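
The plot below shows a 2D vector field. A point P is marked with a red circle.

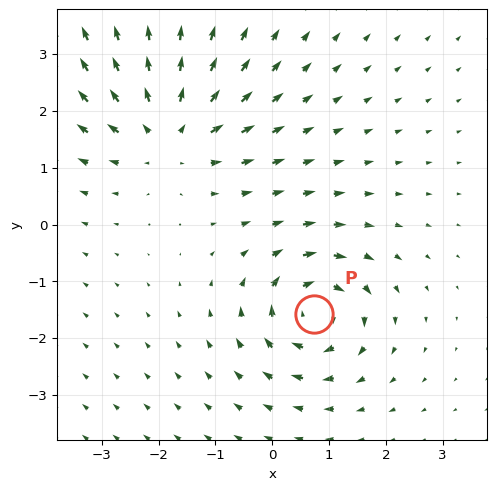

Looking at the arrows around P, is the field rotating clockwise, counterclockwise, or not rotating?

Near P at (0.7, -1.6) the arrows circulate clockwise. The curl (z-component) there is about -6; negative curl means clockwise rotation.

clockwise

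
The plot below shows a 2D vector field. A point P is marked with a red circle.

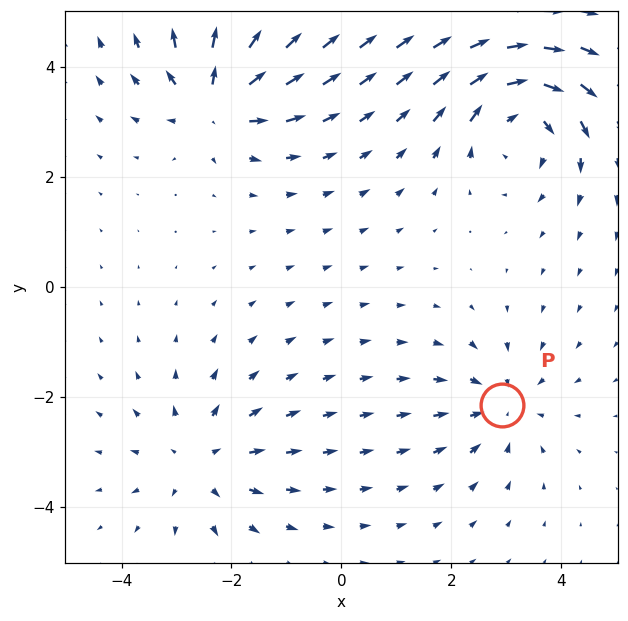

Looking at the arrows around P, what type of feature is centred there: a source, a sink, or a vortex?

At P (2.9, -2.2) the arrows converge inward. Divergence about -3, curl ≈0 — negative divergence with near-zero curl is a sink.

sink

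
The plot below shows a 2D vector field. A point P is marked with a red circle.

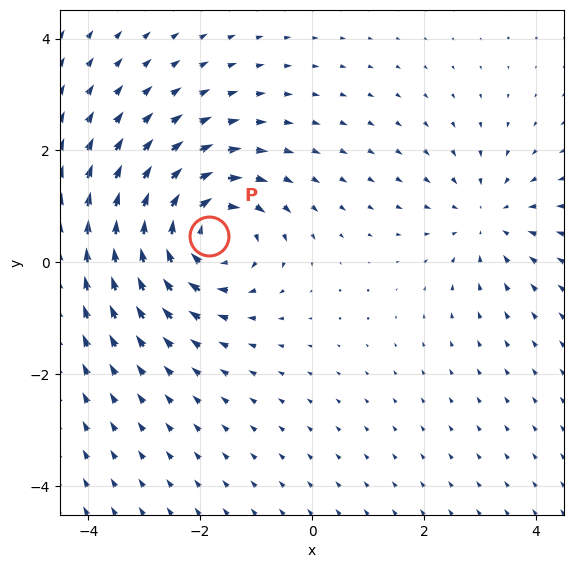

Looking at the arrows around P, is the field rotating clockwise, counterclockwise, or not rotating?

clockwise

Near P at (-1.8, 0.5) the arrows circulate clockwise. The curl (z-component) there is about -4; negative curl means clockwise rotation.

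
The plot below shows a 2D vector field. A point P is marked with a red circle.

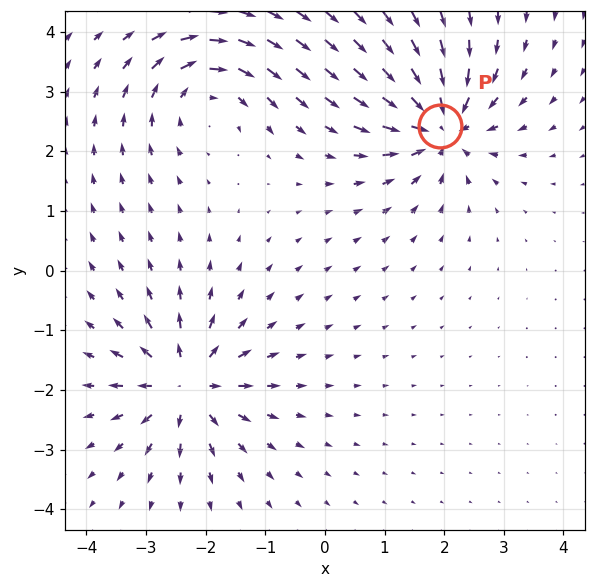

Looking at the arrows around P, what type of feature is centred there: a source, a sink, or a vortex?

At P (1.9, 2.4) the arrows converge inward. Divergence about -6, curl ≈0 — negative divergence with near-zero curl is a sink.

sink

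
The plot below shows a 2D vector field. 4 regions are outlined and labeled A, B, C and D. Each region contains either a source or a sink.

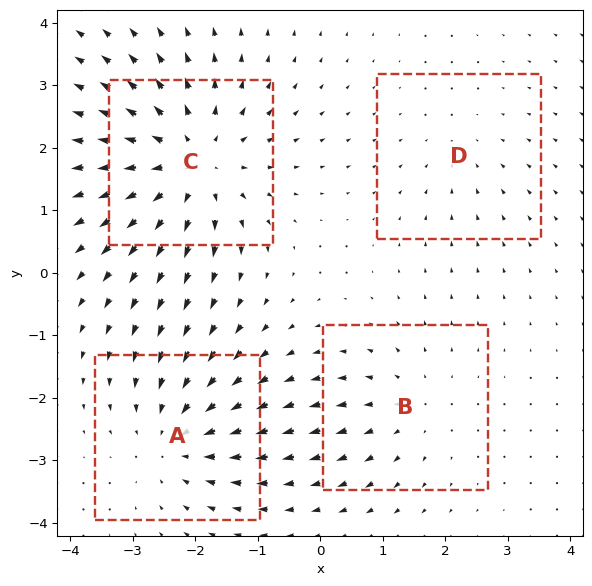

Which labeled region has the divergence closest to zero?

D

Divergence at each region's feature centre — A: about -4, B: about +3, C: about +6, D: about -2. Region D is closest to zero.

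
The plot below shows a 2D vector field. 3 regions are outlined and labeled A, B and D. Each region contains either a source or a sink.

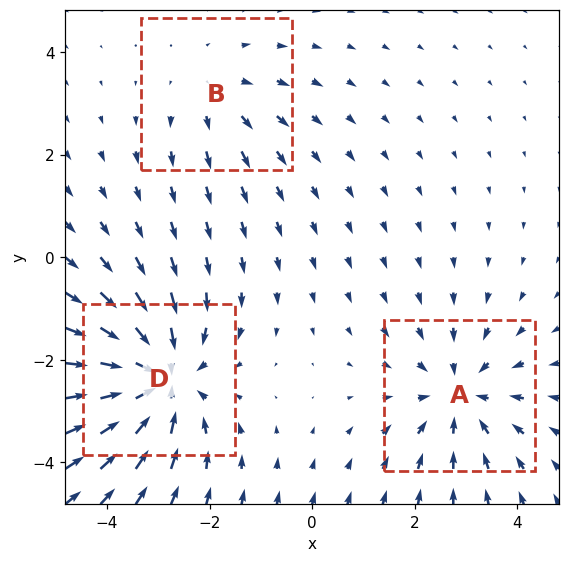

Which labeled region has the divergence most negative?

D

Divergence at each region's feature centre — A: about -3, B: about +2, D: about -4. Region D is most negative.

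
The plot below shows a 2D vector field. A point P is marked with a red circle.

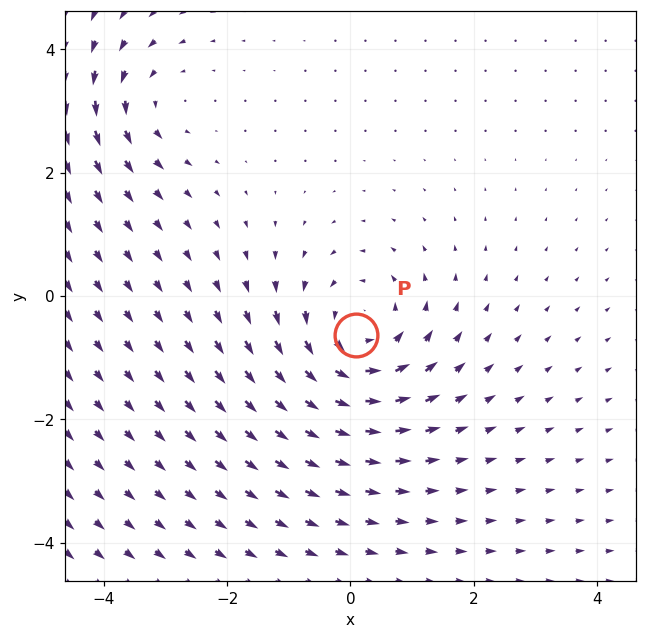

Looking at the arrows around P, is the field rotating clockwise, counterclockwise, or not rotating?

counterclockwise

Near P at (0.1, -0.6) the arrows circulate counterclockwise. The curl (z-component) there is about +4; positive curl means counterclockwise rotation.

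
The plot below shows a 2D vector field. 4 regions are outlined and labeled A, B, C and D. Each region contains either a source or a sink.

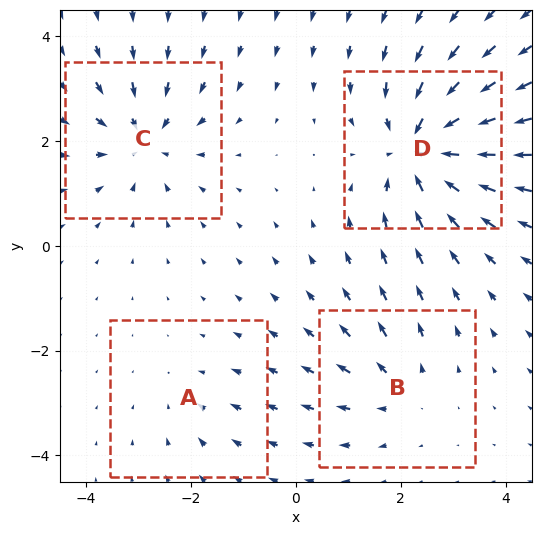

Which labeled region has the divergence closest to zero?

Divergence at each region's feature centre — A: about -2, B: about +3, C: about -5, D: about -7. Region A is closest to zero.

A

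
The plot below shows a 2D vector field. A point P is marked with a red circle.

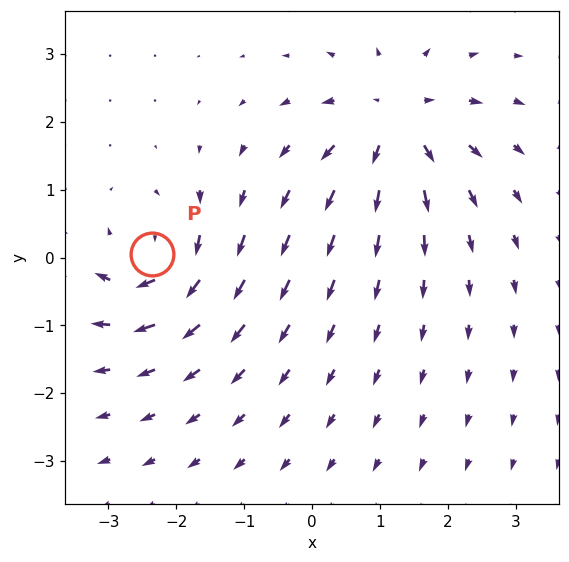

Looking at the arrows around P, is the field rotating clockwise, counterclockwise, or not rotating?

clockwise

Near P at (-2.4, 0.0) the arrows circulate clockwise. The curl (z-component) there is about -4; negative curl means clockwise rotation.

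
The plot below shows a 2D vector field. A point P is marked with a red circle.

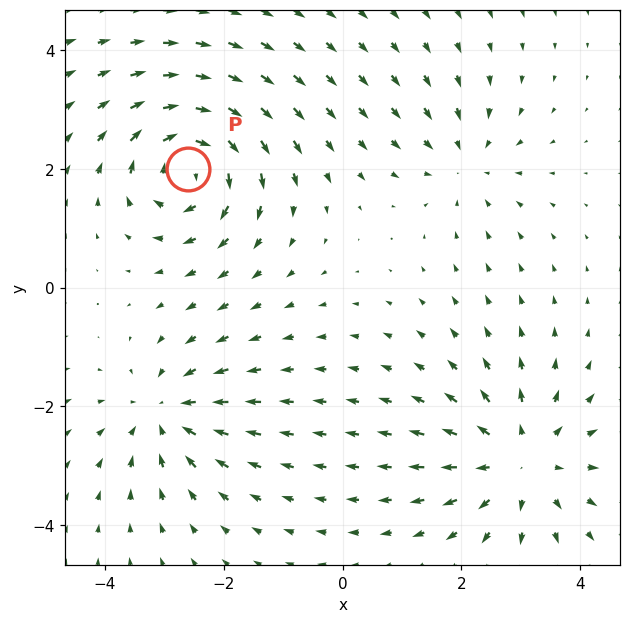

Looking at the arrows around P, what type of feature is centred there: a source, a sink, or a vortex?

vortex

At P (-2.6, 2.0) the arrows circulate clockwise. Divergence ≈0, curl about -7 — near-zero divergence with nonzero curl is a vortex.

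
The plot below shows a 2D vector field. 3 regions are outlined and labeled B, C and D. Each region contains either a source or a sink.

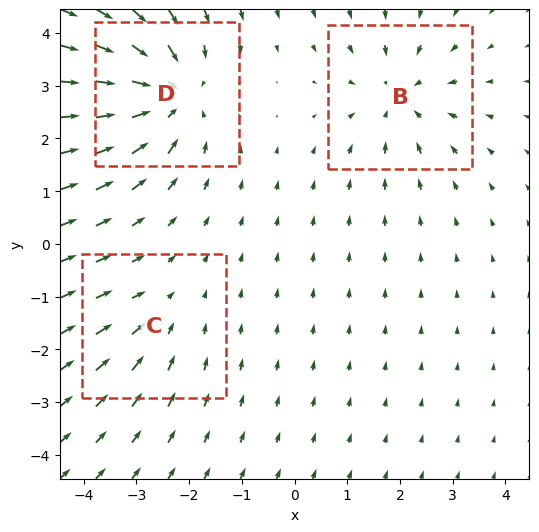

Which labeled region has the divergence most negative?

D

Divergence at each region's feature centre — B: about -3, C: about -2, D: about -5. Region D is most negative.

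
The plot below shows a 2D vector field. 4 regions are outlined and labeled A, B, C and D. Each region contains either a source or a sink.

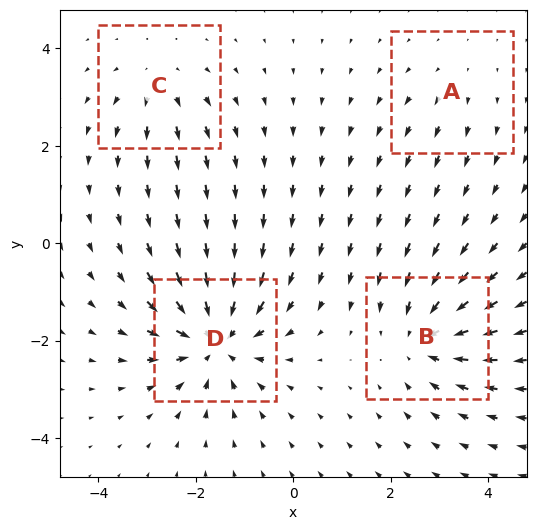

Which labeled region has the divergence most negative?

D

Divergence at each region's feature centre — A: about +2, B: about -5, C: about +3, D: about -7. Region D is most negative.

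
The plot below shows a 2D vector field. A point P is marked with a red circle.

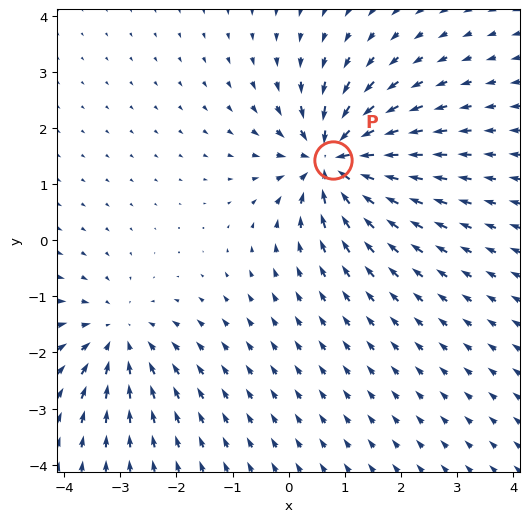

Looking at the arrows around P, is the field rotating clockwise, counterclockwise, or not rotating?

Near P at (0.8, 1.4) the arrows show no circulation. The curl there is ≈0.

not rotating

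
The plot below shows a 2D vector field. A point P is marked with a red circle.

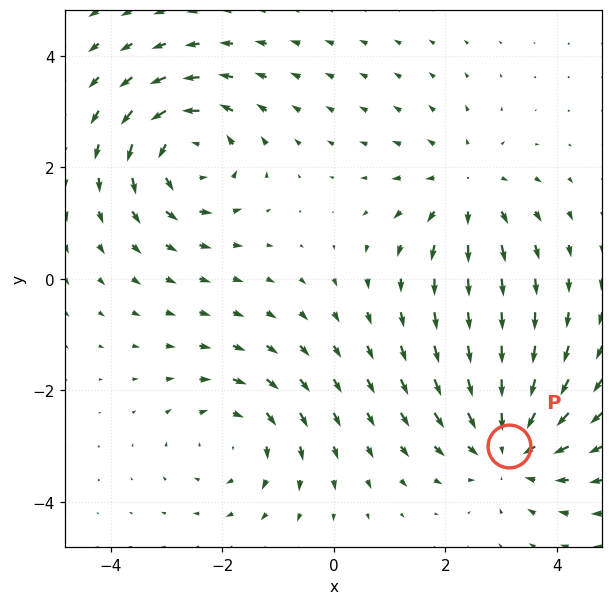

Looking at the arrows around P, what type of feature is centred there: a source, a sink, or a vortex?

At P (3.1, -3.0) the arrows converge inward. Divergence about -4, curl ≈0 — negative divergence with near-zero curl is a sink.

sink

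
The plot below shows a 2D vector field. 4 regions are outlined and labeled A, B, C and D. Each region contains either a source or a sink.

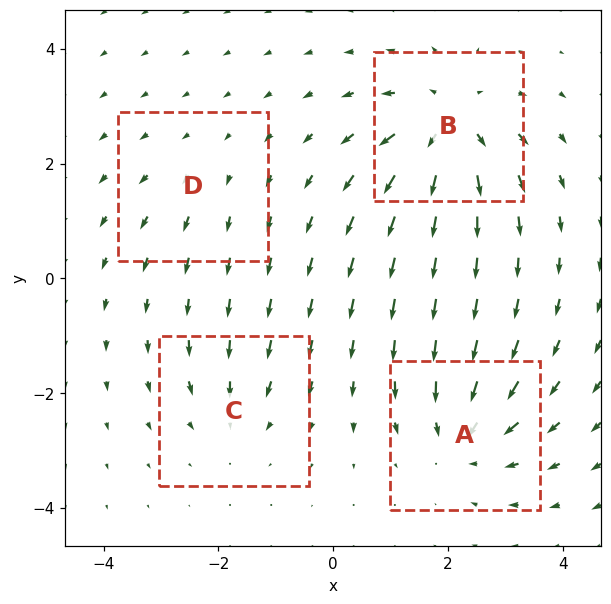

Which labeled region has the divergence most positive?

Divergence at each region's feature centre — A: about -5, B: about +7, C: about -3, D: about +2. Region B is most positive.

B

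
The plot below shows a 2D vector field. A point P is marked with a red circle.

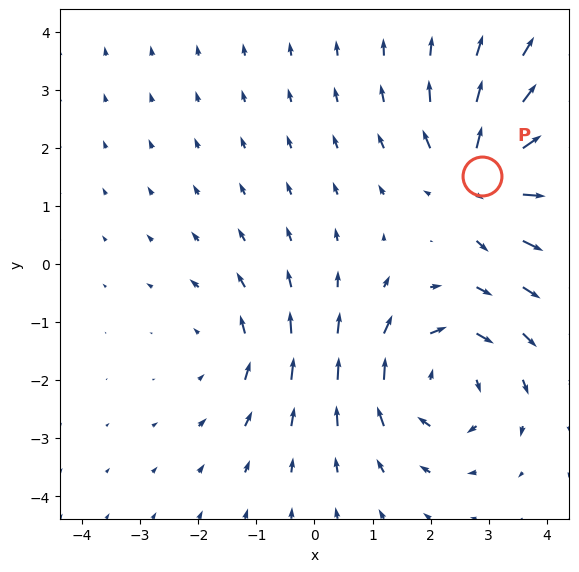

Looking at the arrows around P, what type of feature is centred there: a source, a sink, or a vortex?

At P (2.9, 1.5) the arrows spread outward. Divergence about +5, curl ≈0 — positive divergence with near-zero curl is a source.

source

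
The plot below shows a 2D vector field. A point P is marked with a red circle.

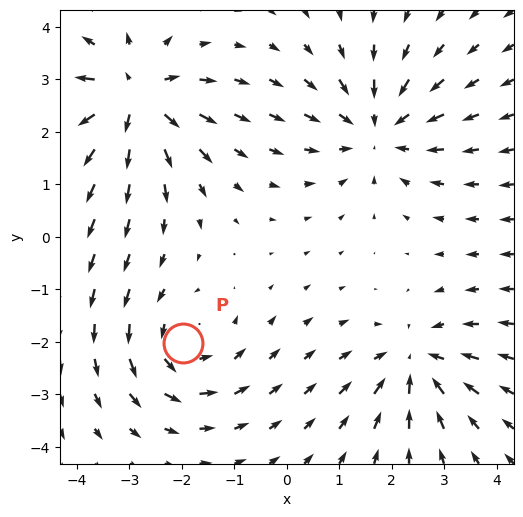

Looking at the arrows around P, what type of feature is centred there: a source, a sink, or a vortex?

At P (-2.0, -2.0) the arrows circulate counterclockwise. Divergence ≈0, curl about +3 — near-zero divergence with nonzero curl is a vortex.

vortex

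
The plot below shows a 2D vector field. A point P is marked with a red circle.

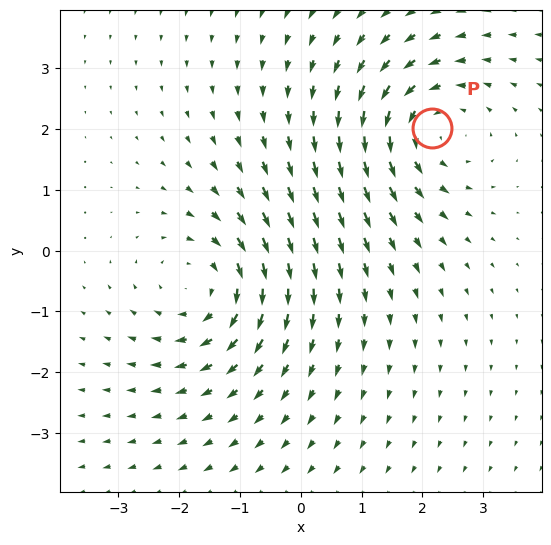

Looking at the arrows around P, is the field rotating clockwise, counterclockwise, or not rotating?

counterclockwise

Near P at (2.2, 2.0) the arrows circulate counterclockwise. The curl (z-component) there is about +3; positive curl means counterclockwise rotation.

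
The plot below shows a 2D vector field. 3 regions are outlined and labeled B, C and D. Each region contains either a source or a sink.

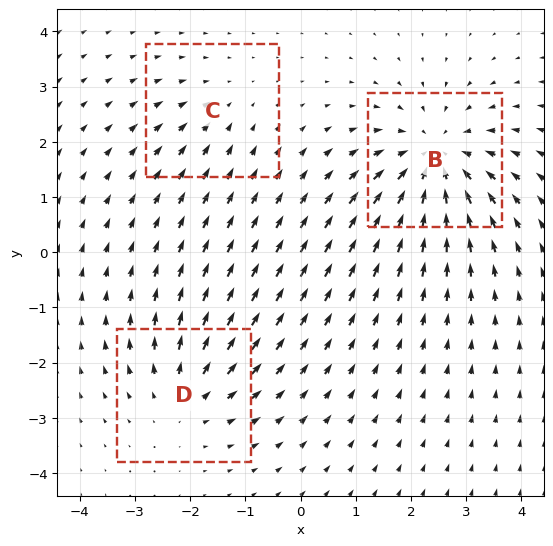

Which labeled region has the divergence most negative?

Divergence at each region's feature centre — B: about -5, C: about -2, D: about +3. Region B is most negative.

B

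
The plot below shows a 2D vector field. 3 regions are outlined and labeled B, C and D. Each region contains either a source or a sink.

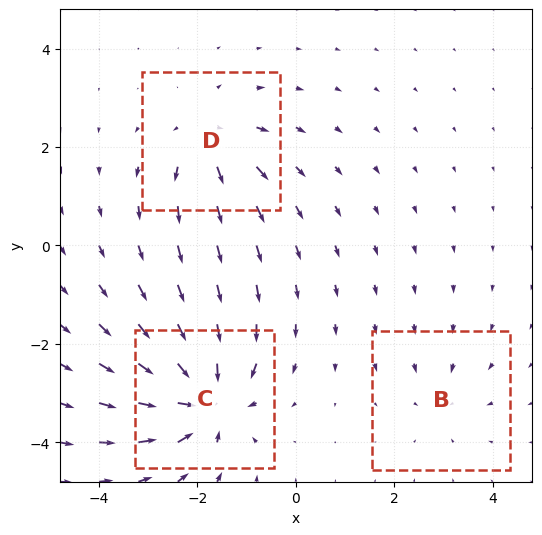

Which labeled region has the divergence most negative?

Divergence at each region's feature centre — B: about -2, C: about -6, D: about +4. Region C is most negative.

C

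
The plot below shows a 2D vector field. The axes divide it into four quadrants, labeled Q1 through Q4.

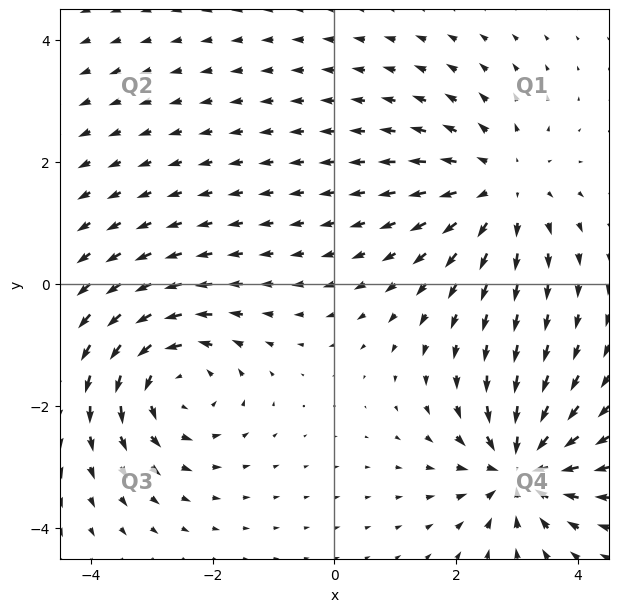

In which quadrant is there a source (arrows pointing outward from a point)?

Q1

The source sits at approximately (2.7, 1.6), which lies in quadrant Q1. The divergence there is about +3, positive as expected for a source.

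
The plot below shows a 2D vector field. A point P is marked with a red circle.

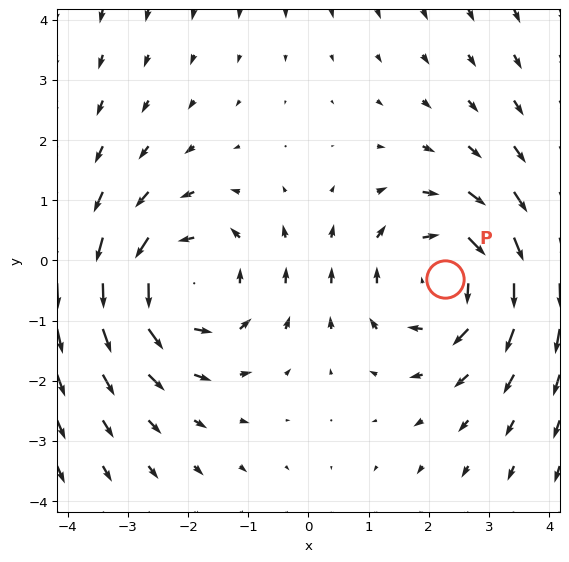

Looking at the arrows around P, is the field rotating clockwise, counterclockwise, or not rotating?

Near P at (2.3, -0.3) the arrows circulate clockwise. The curl (z-component) there is about -3; negative curl means clockwise rotation.

clockwise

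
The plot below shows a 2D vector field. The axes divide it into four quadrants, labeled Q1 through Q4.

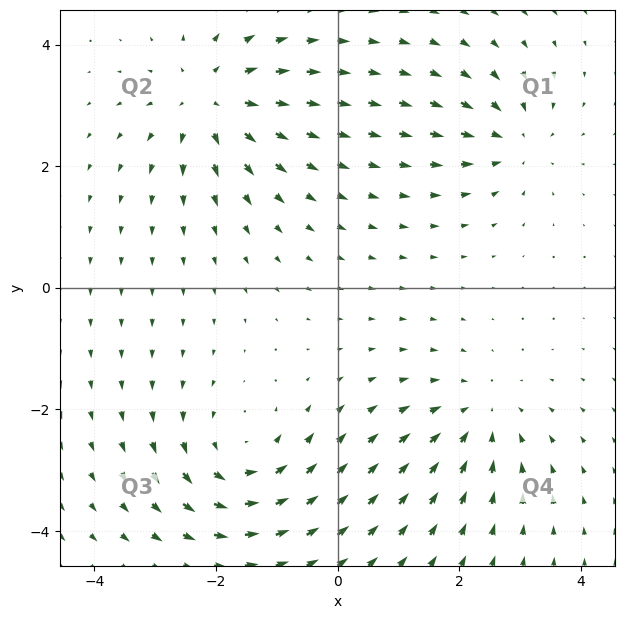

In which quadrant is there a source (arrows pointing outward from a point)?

Q2

The source sits at approximately (-2.1, 3.1), which lies in quadrant Q2. The divergence there is about +5, positive as expected for a source.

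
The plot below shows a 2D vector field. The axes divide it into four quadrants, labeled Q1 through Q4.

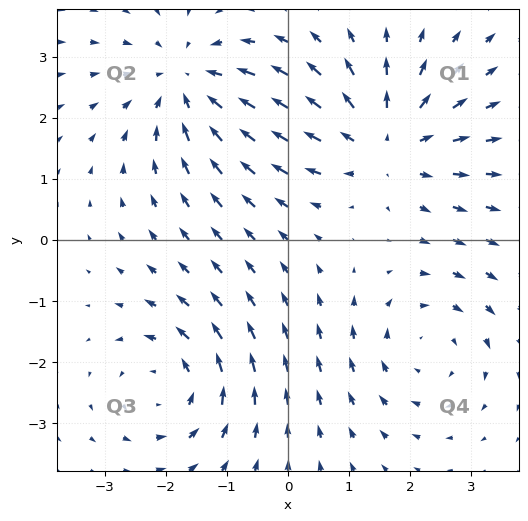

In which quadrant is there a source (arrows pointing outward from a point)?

Q1

The source sits at approximately (1.6, 1.6), which lies in quadrant Q1. The divergence there is about +4, positive as expected for a source.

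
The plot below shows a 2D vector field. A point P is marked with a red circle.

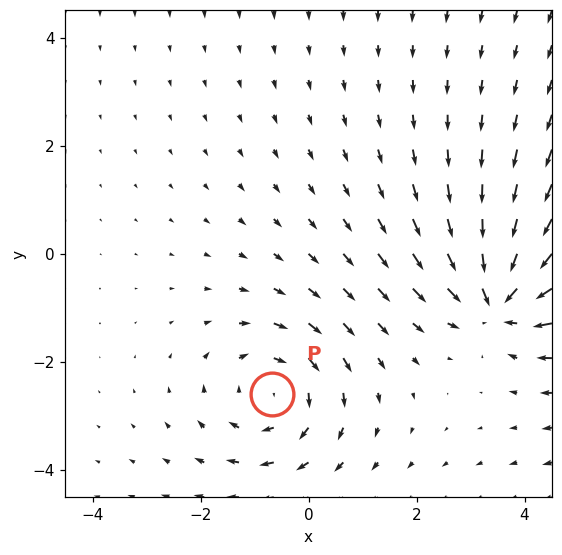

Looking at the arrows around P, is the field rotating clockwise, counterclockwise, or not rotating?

clockwise

Near P at (-0.7, -2.6) the arrows circulate clockwise. The curl (z-component) there is about -4; negative curl means clockwise rotation.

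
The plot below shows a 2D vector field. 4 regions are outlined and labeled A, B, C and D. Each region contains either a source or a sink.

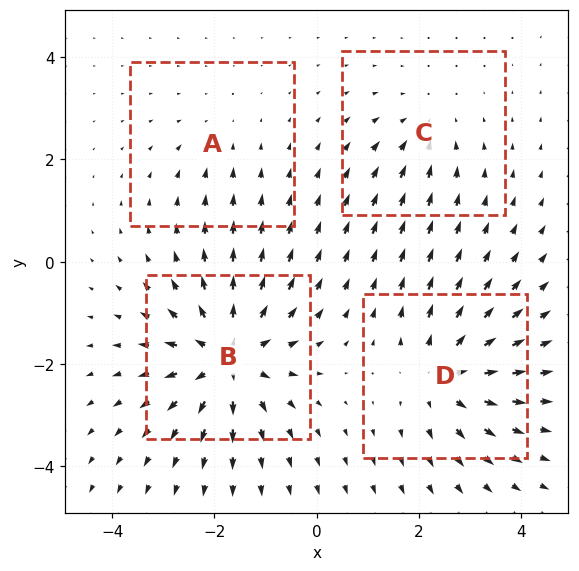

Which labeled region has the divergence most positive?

B

Divergence at each region's feature centre — A: about -2, B: about +7, C: about -3, D: about +5. Region B is most positive.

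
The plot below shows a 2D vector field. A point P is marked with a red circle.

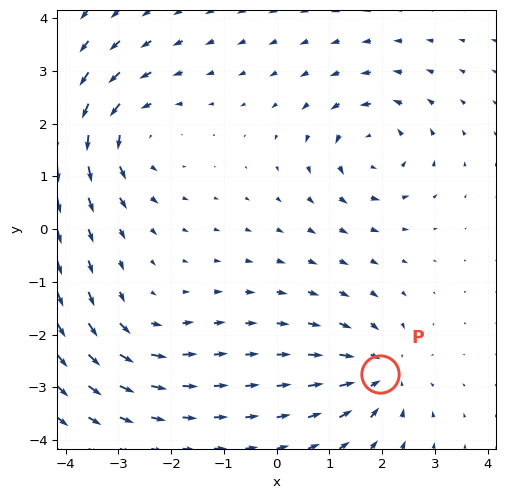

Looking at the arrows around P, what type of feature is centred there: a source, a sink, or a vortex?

At P (2.0, -2.7) the arrows converge inward. Divergence about -5, curl ≈0 — negative divergence with near-zero curl is a sink.

sink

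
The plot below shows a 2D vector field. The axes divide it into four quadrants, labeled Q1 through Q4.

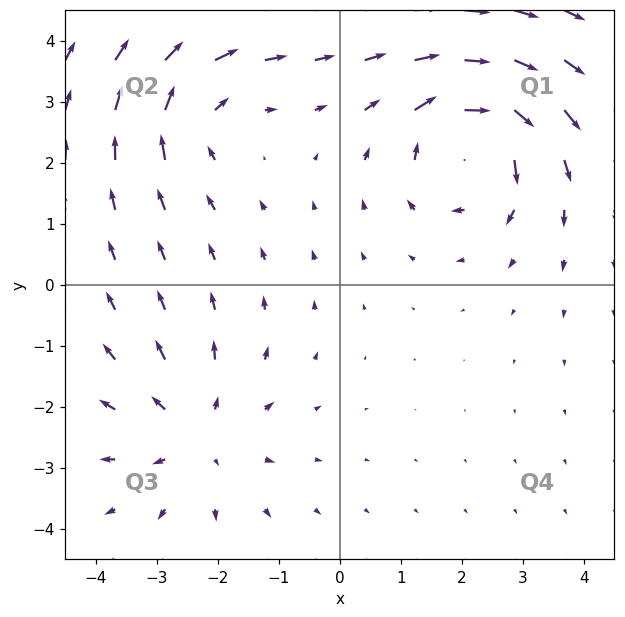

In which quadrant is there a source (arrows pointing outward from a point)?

The source sits at approximately (-2.4, -2.4), which lies in quadrant Q3. The divergence there is about +3, positive as expected for a source.

Q3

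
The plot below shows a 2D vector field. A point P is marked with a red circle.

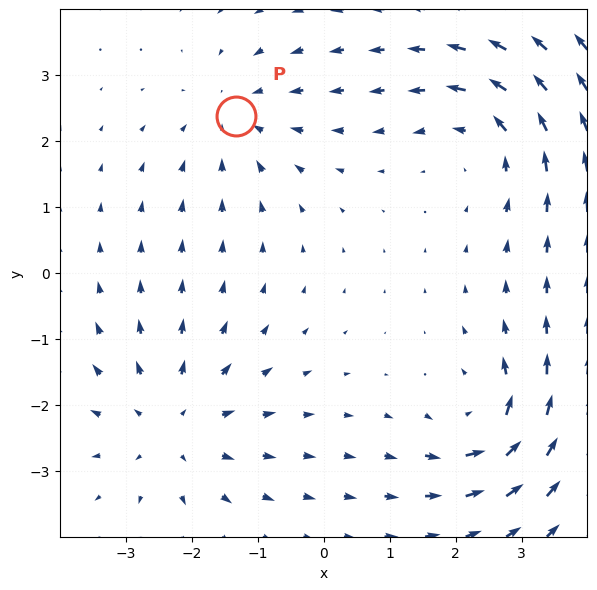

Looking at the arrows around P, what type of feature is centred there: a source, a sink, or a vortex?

At P (-1.3, 2.4) the arrows converge inward. Divergence about -3, curl ≈0 — negative divergence with near-zero curl is a sink.

sink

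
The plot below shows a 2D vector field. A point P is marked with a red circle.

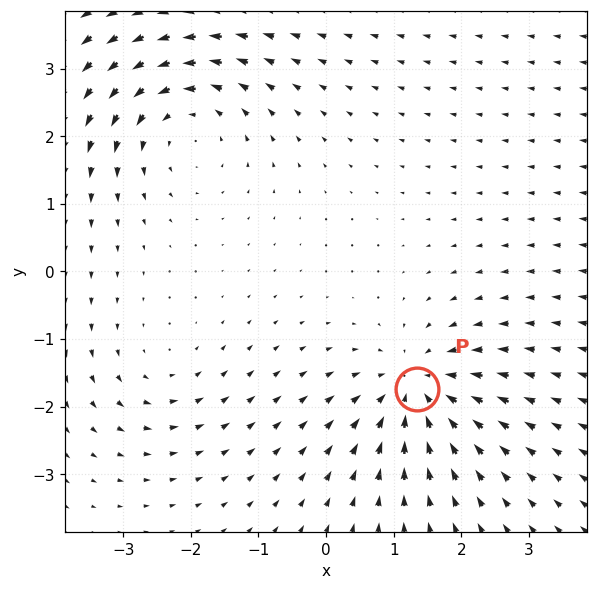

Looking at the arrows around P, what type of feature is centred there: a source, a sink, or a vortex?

sink

At P (1.3, -1.7) the arrows converge inward. Divergence about -5, curl ≈0 — negative divergence with near-zero curl is a sink.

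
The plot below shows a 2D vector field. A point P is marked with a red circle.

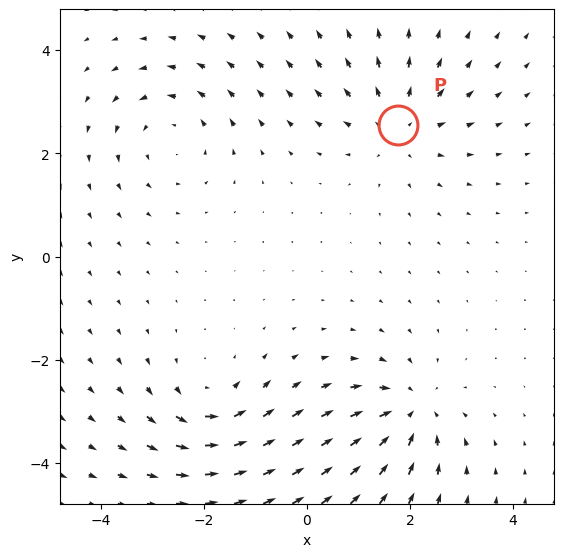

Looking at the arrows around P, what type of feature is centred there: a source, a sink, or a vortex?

source

At P (1.8, 2.5) the arrows spread outward. Divergence about +4, curl ≈0 — positive divergence with near-zero curl is a source.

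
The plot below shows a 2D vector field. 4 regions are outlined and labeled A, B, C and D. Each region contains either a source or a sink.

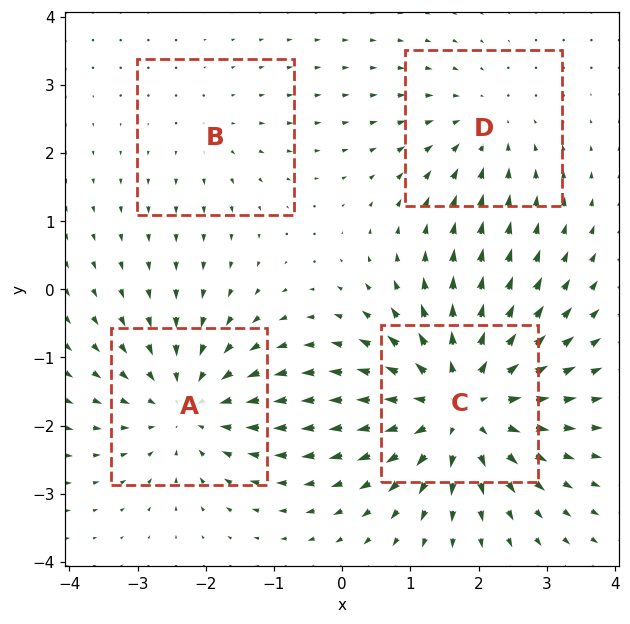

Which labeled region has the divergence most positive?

Divergence at each region's feature centre — A: about -4, B: about +2, C: about +6, D: about -3. Region C is most positive.

C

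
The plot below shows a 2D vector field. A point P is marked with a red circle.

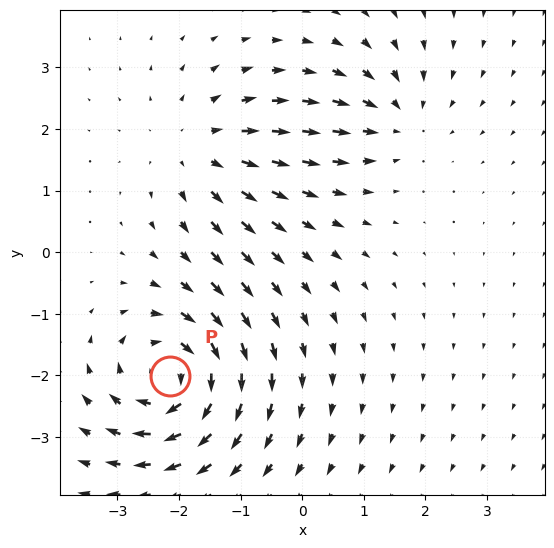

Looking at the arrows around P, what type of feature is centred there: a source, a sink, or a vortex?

At P (-2.1, -2.0) the arrows circulate clockwise. Divergence ≈0, curl about -6 — near-zero divergence with nonzero curl is a vortex.

vortex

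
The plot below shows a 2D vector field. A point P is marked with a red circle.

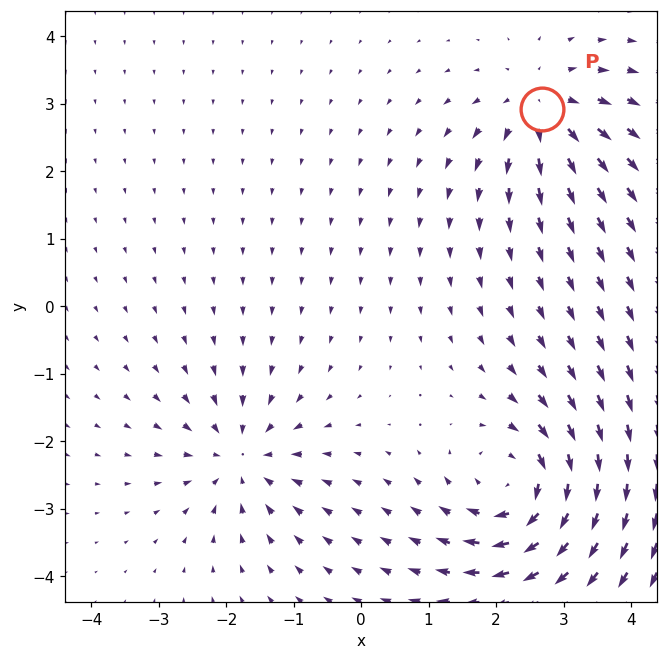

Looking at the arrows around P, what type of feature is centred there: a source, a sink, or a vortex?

source

At P (2.7, 2.9) the arrows spread outward. Divergence about +4, curl ≈0 — positive divergence with near-zero curl is a source.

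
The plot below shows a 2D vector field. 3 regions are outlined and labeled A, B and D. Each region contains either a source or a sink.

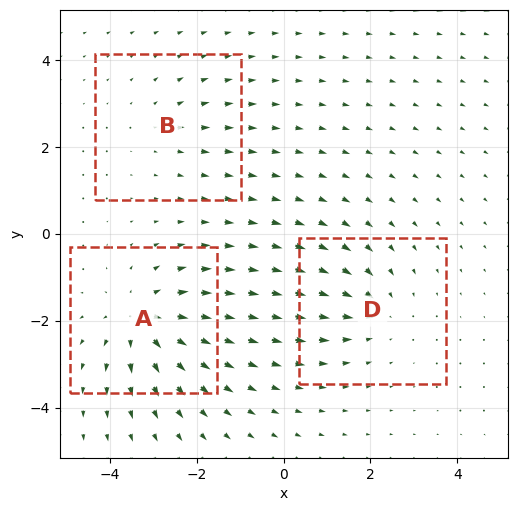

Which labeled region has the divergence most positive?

A

Divergence at each region's feature centre — A: about +4, B: about +2, D: about -3. Region A is most positive.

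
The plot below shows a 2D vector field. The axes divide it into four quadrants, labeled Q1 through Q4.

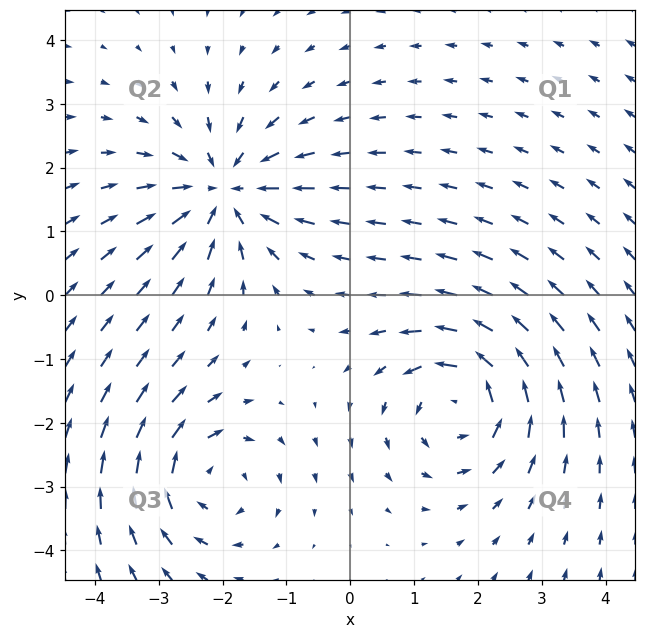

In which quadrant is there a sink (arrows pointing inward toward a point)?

Q2

The sink sits at approximately (-2.0, 1.6), which lies in quadrant Q2. The divergence there is about -4, negative as expected for a sink.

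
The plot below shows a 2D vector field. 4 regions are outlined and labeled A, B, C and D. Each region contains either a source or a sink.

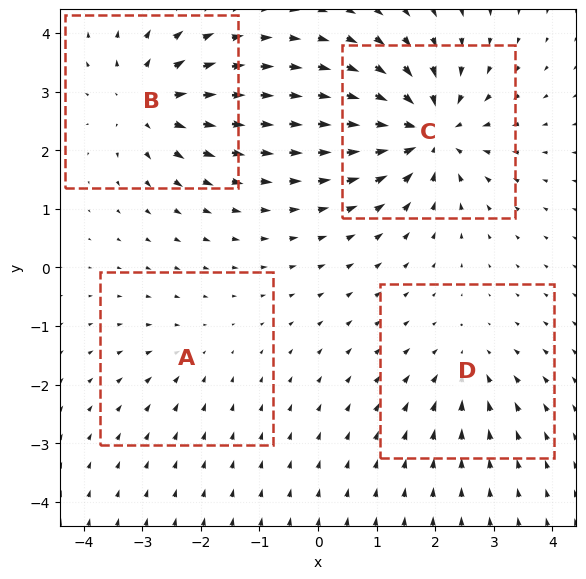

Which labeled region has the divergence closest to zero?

Divergence at each region's feature centre — A: about -2, B: about +6, C: about -8, D: about -4. Region A is closest to zero.

A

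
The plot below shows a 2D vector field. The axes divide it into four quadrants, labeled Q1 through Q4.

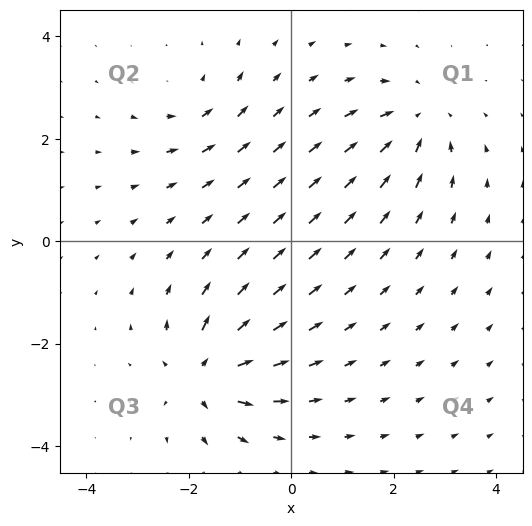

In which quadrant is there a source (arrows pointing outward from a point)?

Q3

The source sits at approximately (-1.7, -2.6), which lies in quadrant Q3. The divergence there is about +6, positive as expected for a source.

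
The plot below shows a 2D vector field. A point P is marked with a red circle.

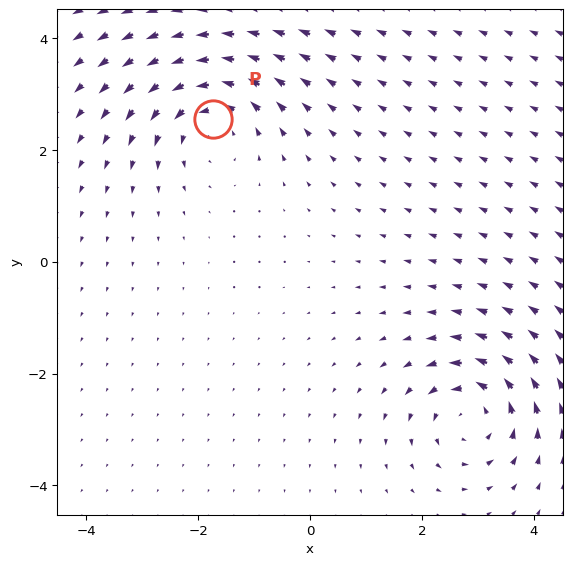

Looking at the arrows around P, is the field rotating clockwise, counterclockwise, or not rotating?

counterclockwise

Near P at (-1.7, 2.5) the arrows circulate counterclockwise. The curl (z-component) there is about +5; positive curl means counterclockwise rotation.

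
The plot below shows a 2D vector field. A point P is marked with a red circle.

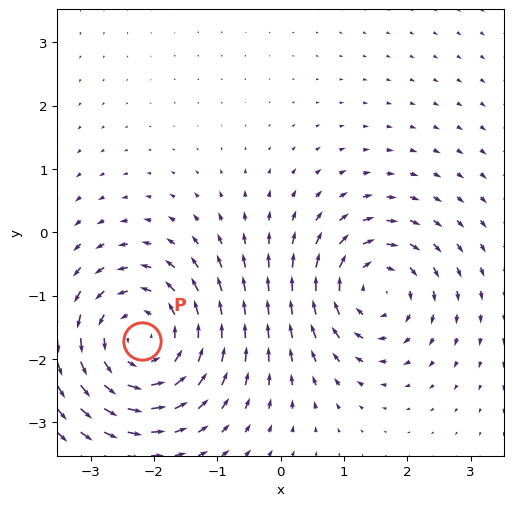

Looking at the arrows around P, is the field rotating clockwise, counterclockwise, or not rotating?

counterclockwise

Near P at (-2.2, -1.7) the arrows circulate counterclockwise. The curl (z-component) there is about +3; positive curl means counterclockwise rotation.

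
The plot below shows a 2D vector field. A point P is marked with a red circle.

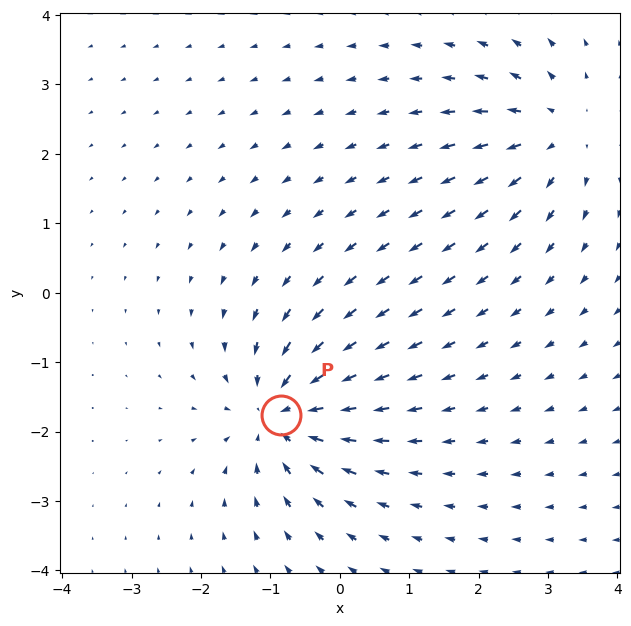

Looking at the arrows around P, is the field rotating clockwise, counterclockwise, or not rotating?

not rotating

Near P at (-0.8, -1.8) the arrows show no circulation. The curl there is ≈0.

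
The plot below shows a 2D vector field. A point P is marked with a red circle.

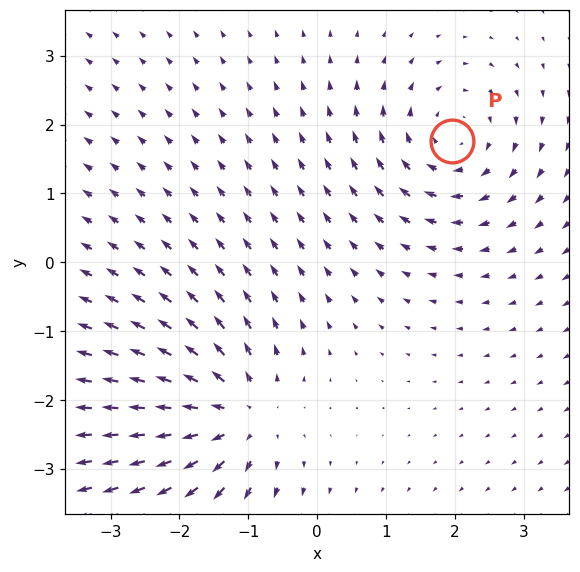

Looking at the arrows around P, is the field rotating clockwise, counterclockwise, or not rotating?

Near P at (2.0, 1.8) the arrows circulate clockwise. The curl (z-component) there is about -3; negative curl means clockwise rotation.

clockwise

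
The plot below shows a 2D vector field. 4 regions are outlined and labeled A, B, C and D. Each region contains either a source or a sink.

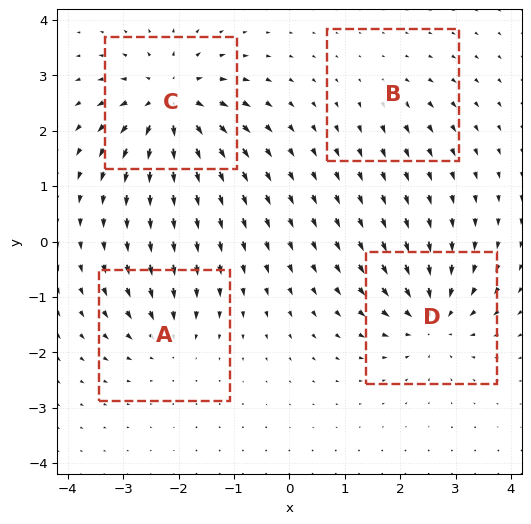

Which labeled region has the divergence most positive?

C

Divergence at each region's feature centre — A: about -4, B: about +2, C: about +8, D: about -6. Region C is most positive.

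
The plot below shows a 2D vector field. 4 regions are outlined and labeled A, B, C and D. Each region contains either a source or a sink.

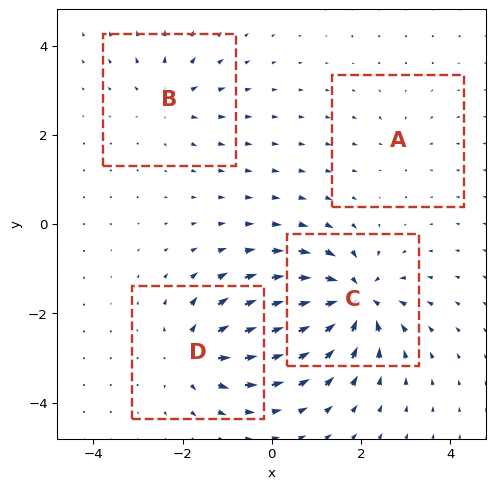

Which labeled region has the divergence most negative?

Divergence at each region's feature centre — A: about -2, B: about +4, C: about -9, D: about +6. Region C is most negative.

C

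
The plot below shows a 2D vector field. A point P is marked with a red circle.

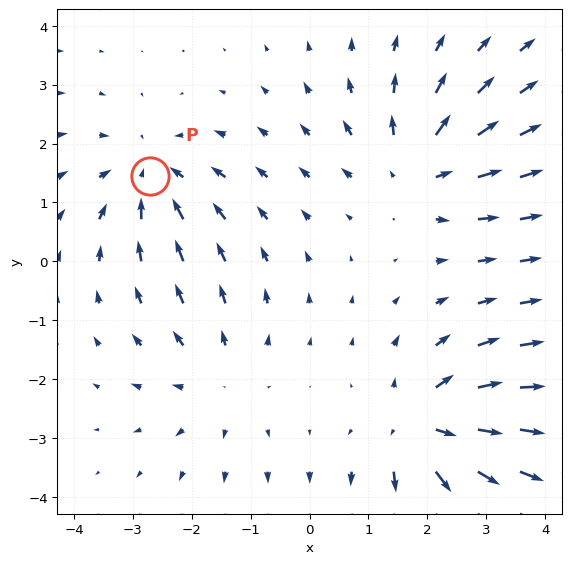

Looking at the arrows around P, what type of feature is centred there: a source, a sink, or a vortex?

sink

At P (-2.7, 1.4) the arrows converge inward. Divergence about -4, curl ≈0 — negative divergence with near-zero curl is a sink.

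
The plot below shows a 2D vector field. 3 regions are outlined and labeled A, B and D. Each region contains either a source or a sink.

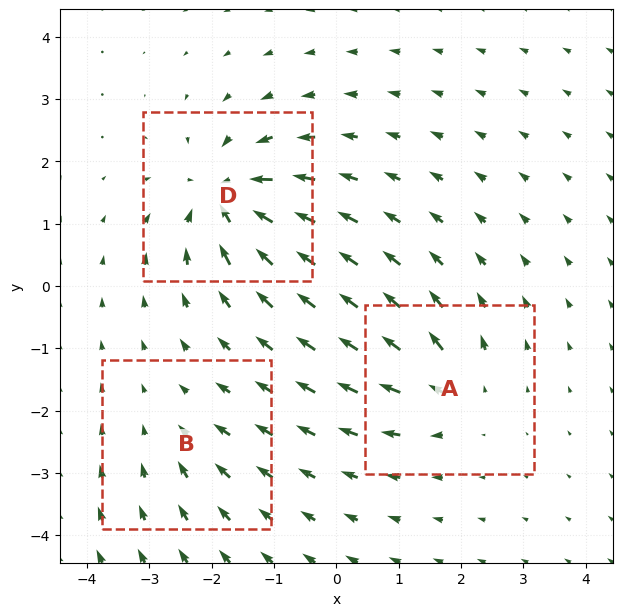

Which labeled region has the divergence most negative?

Divergence at each region's feature centre — A: about +4, B: about -2, D: about -6. Region D is most negative.

D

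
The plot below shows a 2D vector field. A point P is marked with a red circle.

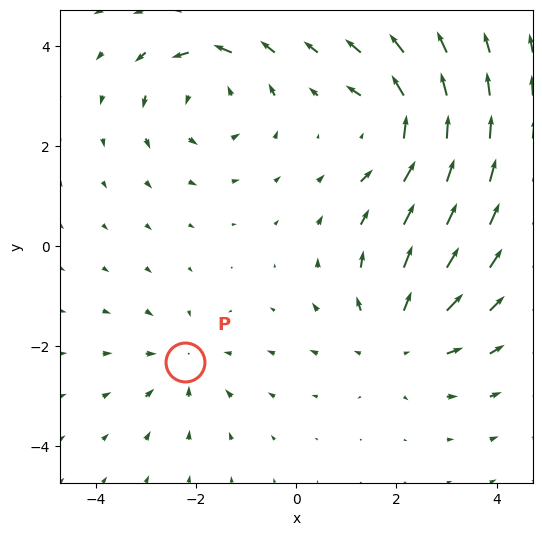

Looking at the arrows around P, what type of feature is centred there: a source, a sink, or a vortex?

At P (-2.2, -2.3) the arrows converge inward. Divergence about -3, curl ≈0 — negative divergence with near-zero curl is a sink.

sink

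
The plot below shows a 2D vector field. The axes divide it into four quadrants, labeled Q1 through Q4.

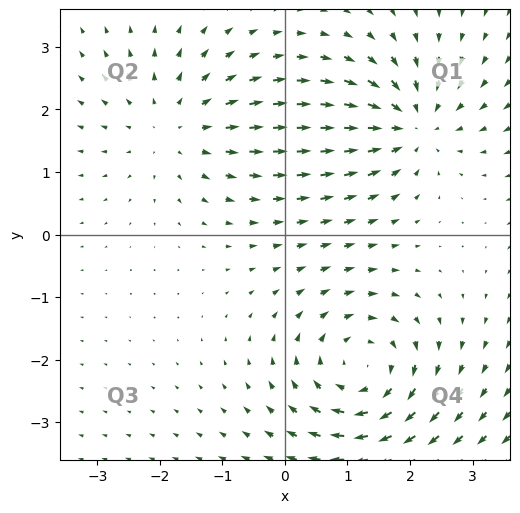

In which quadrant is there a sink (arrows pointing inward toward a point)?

Q1

The sink sits at approximately (2.0, 1.8), which lies in quadrant Q1. The divergence there is about -5, negative as expected for a sink.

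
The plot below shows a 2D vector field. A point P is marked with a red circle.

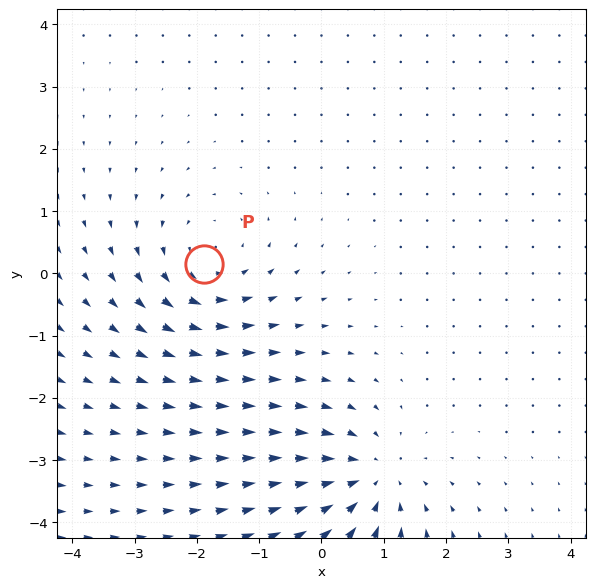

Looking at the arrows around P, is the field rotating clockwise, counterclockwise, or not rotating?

counterclockwise

Near P at (-1.9, 0.1) the arrows circulate counterclockwise. The curl (z-component) there is about +4; positive curl means counterclockwise rotation.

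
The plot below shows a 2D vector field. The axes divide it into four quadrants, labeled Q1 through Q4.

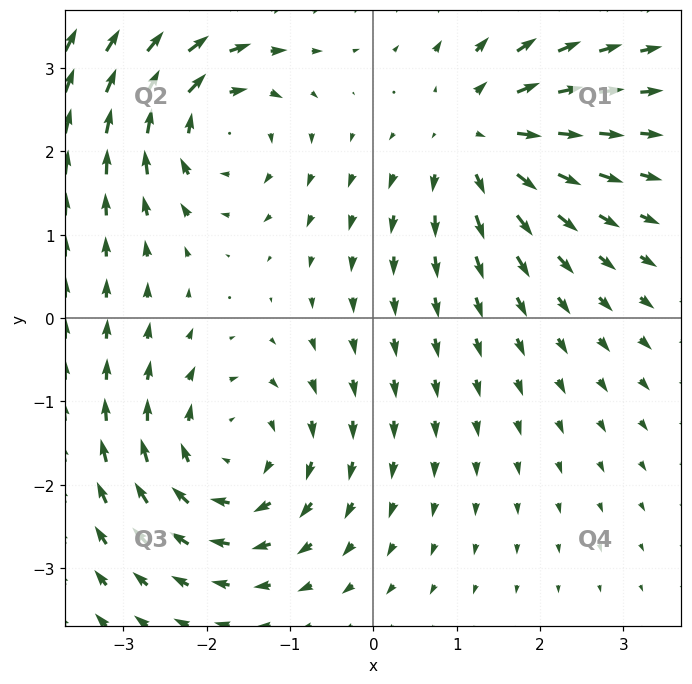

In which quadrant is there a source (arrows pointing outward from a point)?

The source sits at approximately (1.3, 2.2), which lies in quadrant Q1. The divergence there is about +5, positive as expected for a source.

Q1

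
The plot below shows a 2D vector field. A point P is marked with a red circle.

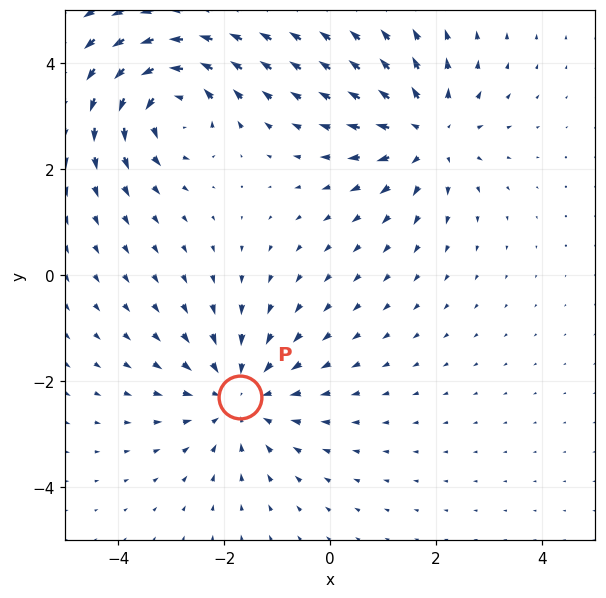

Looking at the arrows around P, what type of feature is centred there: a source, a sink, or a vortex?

sink

At P (-1.7, -2.3) the arrows converge inward. Divergence about -4, curl ≈0 — negative divergence with near-zero curl is a sink.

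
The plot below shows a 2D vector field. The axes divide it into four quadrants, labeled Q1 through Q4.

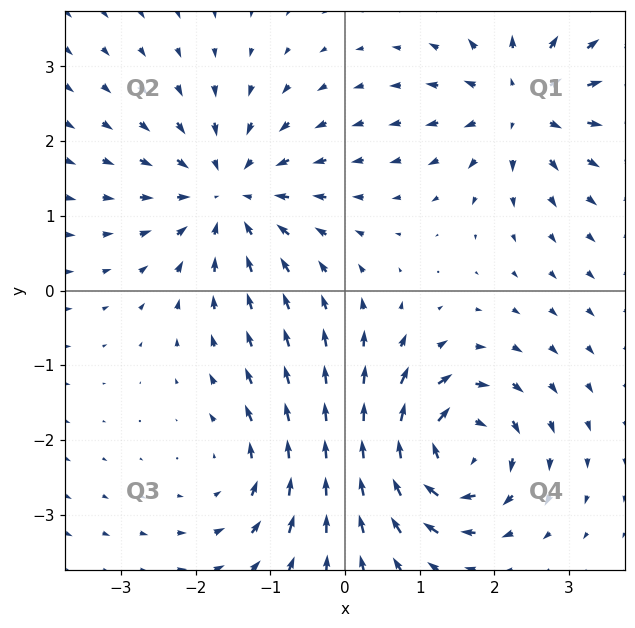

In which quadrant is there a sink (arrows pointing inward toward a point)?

Q2

The sink sits at approximately (-1.6, 1.3), which lies in quadrant Q2. The divergence there is about -4, negative as expected for a sink.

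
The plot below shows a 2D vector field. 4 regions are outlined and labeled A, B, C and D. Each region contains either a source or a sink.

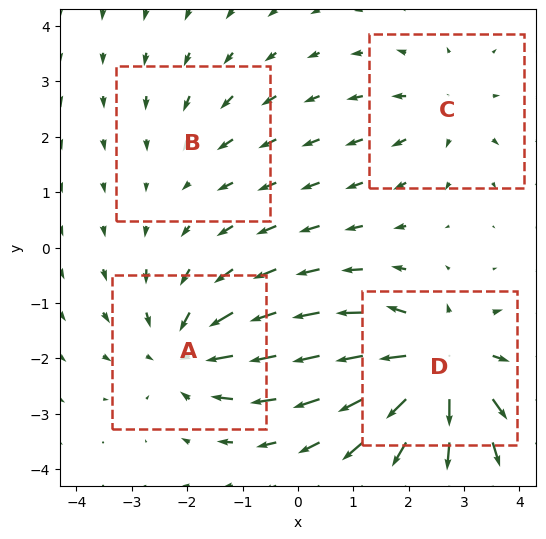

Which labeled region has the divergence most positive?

Divergence at each region's feature centre — A: about -4, B: about -2, C: about +3, D: about +6. Region D is most positive.

D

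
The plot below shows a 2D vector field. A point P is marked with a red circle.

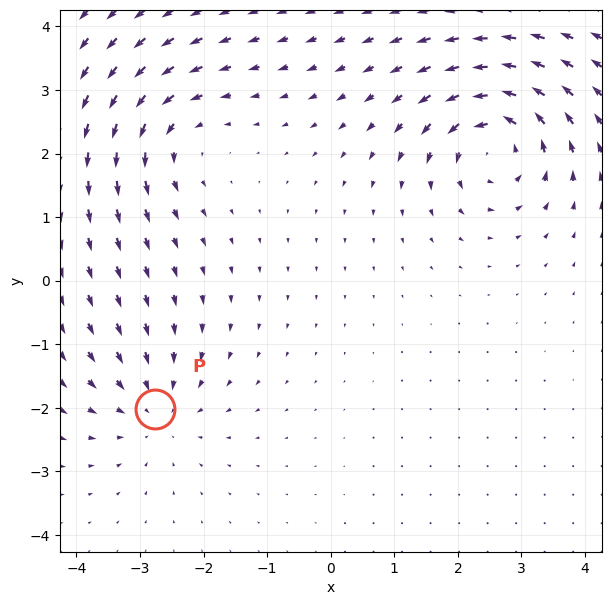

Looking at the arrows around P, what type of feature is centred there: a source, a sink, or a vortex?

sink

At P (-2.8, -2.0) the arrows converge inward. Divergence about -3, curl ≈0 — negative divergence with near-zero curl is a sink.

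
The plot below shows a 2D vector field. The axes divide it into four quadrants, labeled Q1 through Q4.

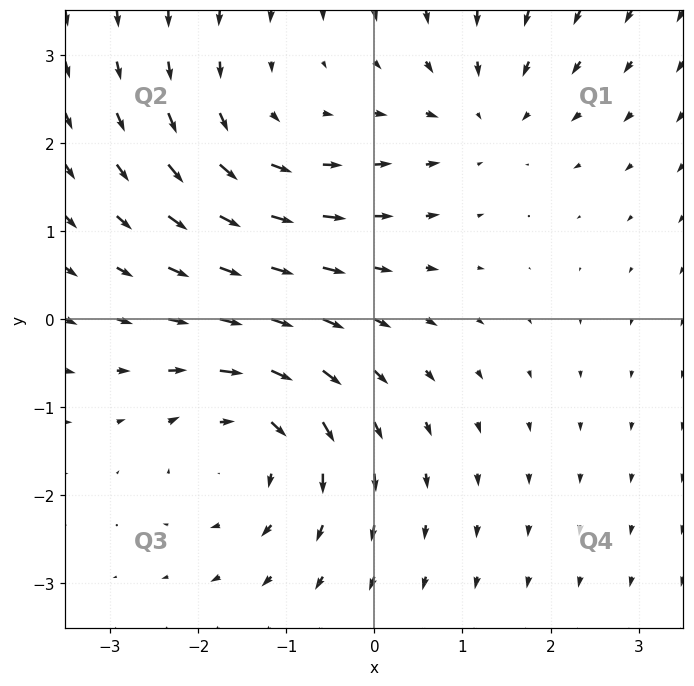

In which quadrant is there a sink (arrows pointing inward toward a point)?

The sink sits at approximately (1.3, 2.3), which lies in quadrant Q1. The divergence there is about -3, negative as expected for a sink.

Q1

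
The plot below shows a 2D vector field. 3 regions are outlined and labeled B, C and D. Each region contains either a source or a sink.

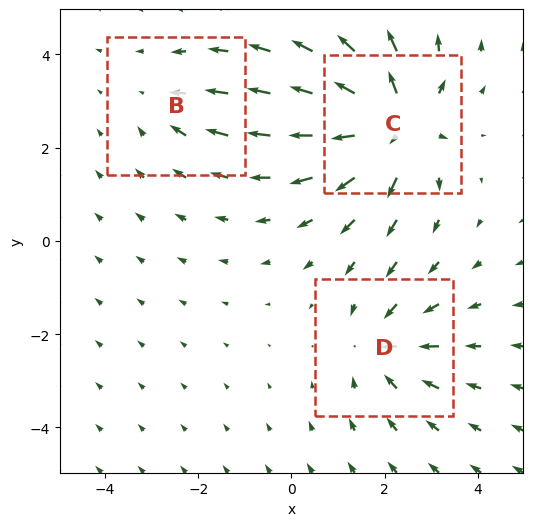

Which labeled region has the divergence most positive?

C

Divergence at each region's feature centre — B: about -2, C: about +5, D: about -3. Region C is most positive.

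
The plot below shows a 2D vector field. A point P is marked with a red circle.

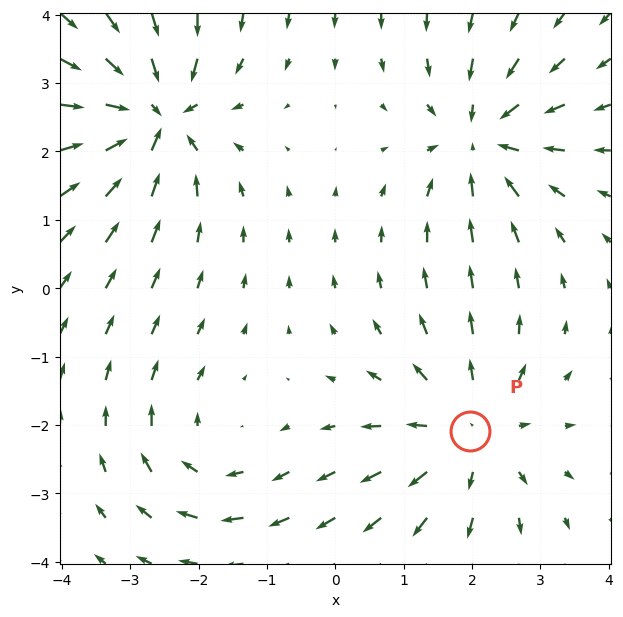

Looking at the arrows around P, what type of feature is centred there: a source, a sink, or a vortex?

source

At P (2.0, -2.1) the arrows spread outward. Divergence about +3, curl ≈0 — positive divergence with near-zero curl is a source.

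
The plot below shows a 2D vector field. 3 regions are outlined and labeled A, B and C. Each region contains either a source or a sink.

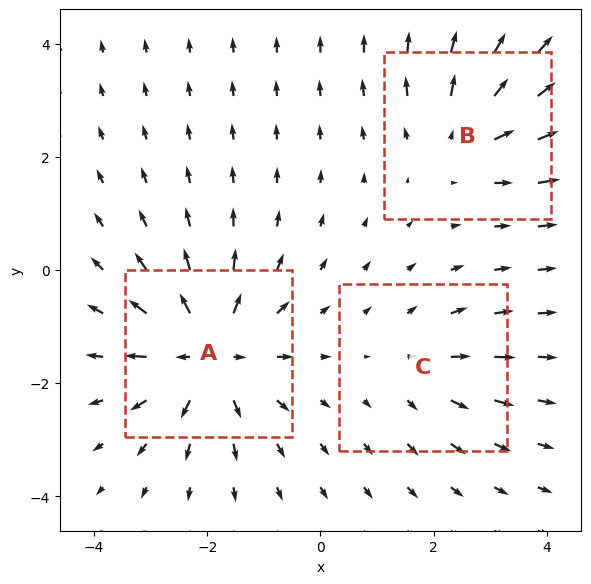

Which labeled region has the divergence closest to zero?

Divergence at each region's feature centre — A: about +5, B: about +3, C: about +2. Region C is closest to zero.

C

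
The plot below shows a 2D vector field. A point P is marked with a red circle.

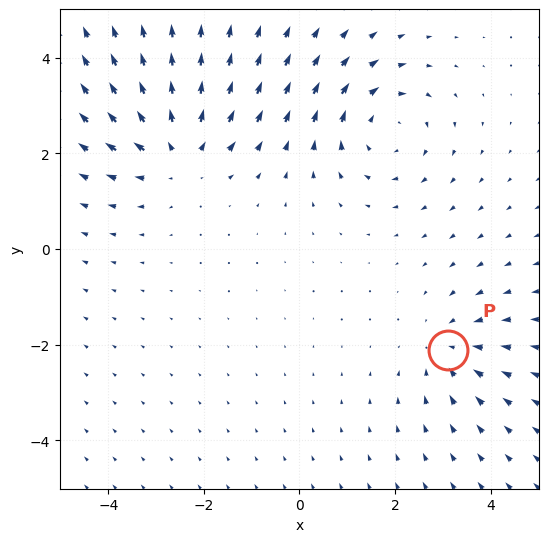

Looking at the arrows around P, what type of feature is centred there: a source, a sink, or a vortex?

sink

At P (3.1, -2.1) the arrows converge inward. Divergence about -3, curl ≈0 — negative divergence with near-zero curl is a sink.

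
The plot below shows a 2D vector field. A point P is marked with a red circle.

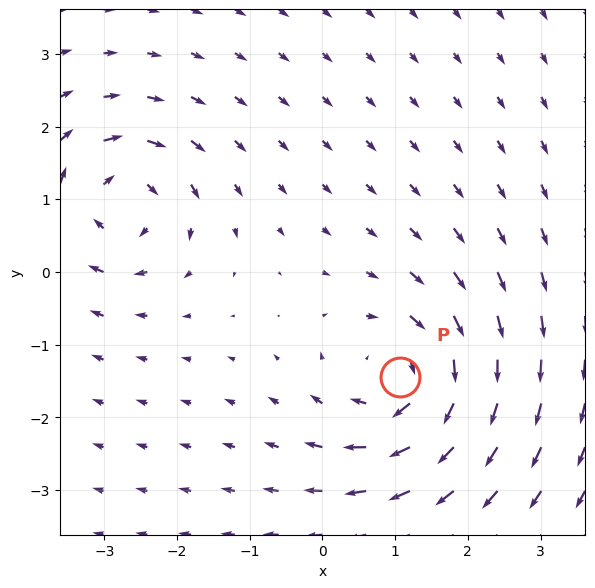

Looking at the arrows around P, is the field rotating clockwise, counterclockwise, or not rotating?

clockwise

Near P at (1.1, -1.4) the arrows circulate clockwise. The curl (z-component) there is about -4; negative curl means clockwise rotation.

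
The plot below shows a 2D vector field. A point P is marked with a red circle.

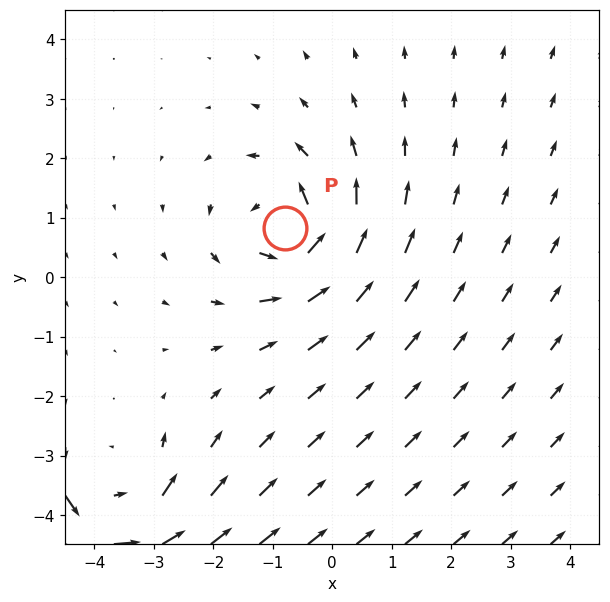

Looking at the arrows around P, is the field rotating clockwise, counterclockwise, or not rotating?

Near P at (-0.8, 0.8) the arrows circulate counterclockwise. The curl (z-component) there is about +4; positive curl means counterclockwise rotation.

counterclockwise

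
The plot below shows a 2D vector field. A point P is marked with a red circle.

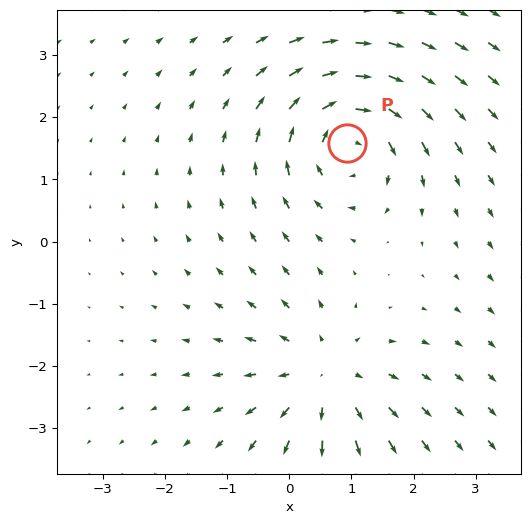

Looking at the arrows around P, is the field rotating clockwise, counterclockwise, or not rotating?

Near P at (0.9, 1.6) the arrows circulate clockwise. The curl (z-component) there is about -6; negative curl means clockwise rotation.

clockwise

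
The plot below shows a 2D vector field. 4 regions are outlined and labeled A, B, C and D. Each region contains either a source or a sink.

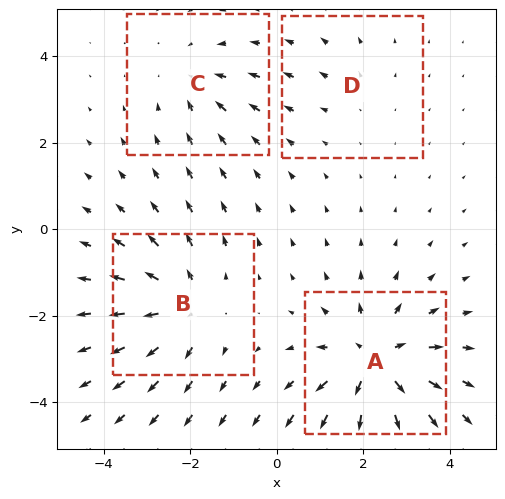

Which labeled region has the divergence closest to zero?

D

Divergence at each region's feature centre — A: about +6, B: about +4, C: about -3, D: about +2. Region D is closest to zero.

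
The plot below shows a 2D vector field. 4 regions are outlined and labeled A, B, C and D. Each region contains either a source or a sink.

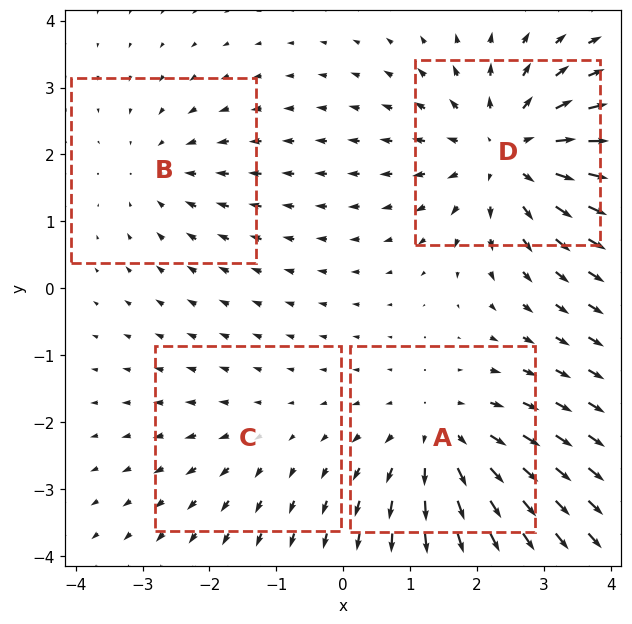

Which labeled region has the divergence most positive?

D

Divergence at each region's feature centre — A: about +4, B: about -3, C: about +2, D: about +6. Region D is most positive.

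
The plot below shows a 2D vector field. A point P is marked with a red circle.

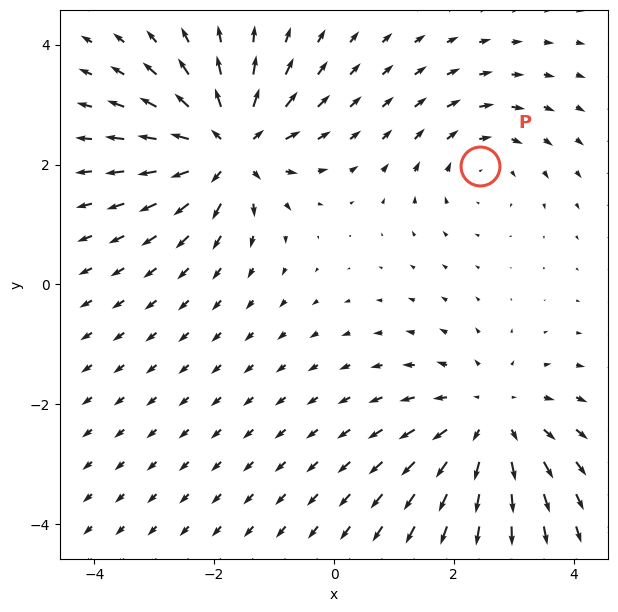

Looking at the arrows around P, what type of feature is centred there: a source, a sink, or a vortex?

At P (2.4, 2.0) the arrows circulate clockwise. Divergence ≈0, curl about -3 — near-zero divergence with nonzero curl is a vortex.

vortex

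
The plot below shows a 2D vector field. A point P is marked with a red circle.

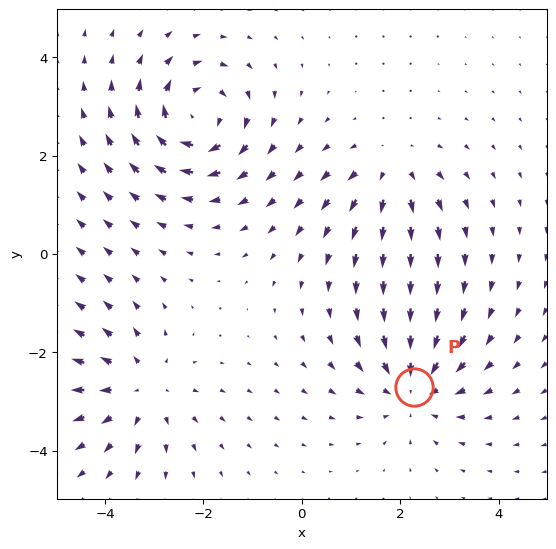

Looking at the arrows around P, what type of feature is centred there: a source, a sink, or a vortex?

sink

At P (2.3, -2.7) the arrows converge inward. Divergence about -4, curl ≈0 — negative divergence with near-zero curl is a sink.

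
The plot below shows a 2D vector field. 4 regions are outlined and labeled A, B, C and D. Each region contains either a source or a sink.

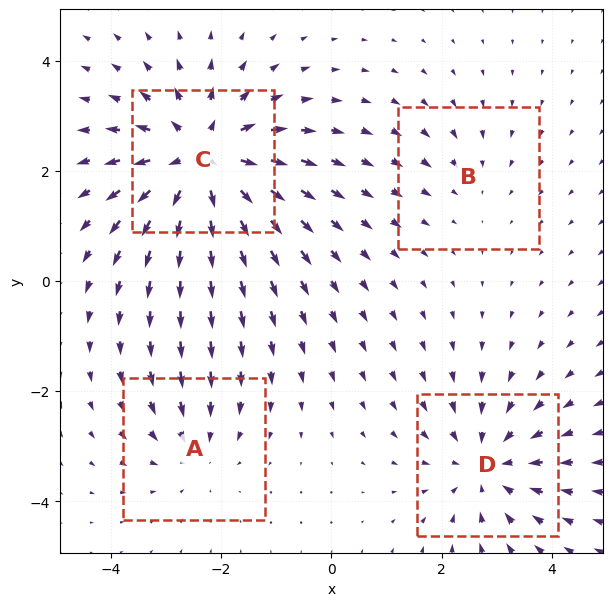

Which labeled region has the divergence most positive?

C

Divergence at each region's feature centre — A: about -3, B: about -2, C: about +7, D: about -4. Region C is most positive.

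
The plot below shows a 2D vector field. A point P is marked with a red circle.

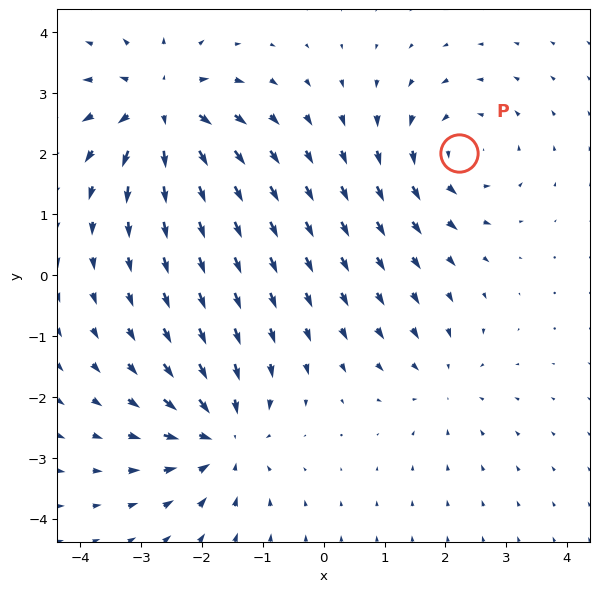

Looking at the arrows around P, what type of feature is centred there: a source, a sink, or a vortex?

At P (2.2, 2.0) the arrows circulate counterclockwise. Divergence ≈0, curl about +4 — near-zero divergence with nonzero curl is a vortex.

vortex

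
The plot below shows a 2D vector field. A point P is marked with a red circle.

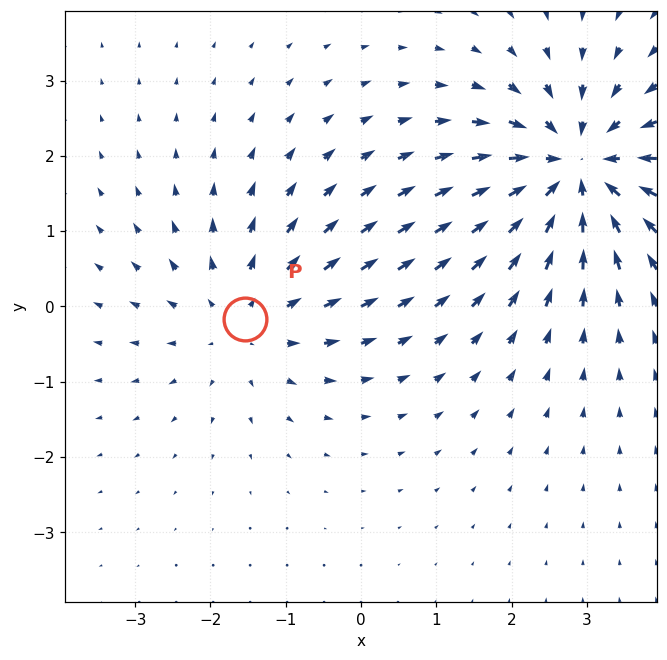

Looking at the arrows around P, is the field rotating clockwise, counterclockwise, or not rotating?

Near P at (-1.5, -0.2) the arrows show no circulation. The curl there is ≈0.

not rotating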